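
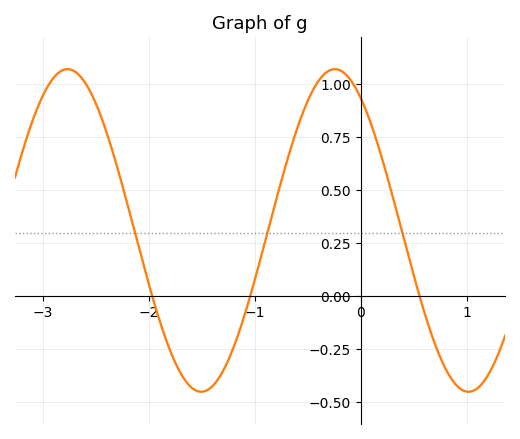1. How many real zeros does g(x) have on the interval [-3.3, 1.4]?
3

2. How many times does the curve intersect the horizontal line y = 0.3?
3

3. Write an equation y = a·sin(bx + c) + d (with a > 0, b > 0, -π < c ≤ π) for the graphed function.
y = 0.76sin(2.5x + 2.2) + 0.31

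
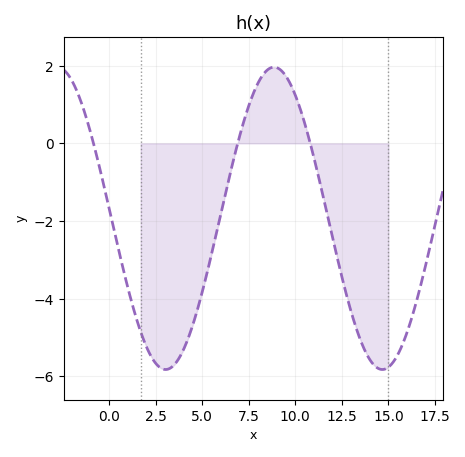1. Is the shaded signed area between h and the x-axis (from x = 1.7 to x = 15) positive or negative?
negative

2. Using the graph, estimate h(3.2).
-5.81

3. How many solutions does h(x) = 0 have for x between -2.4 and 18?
3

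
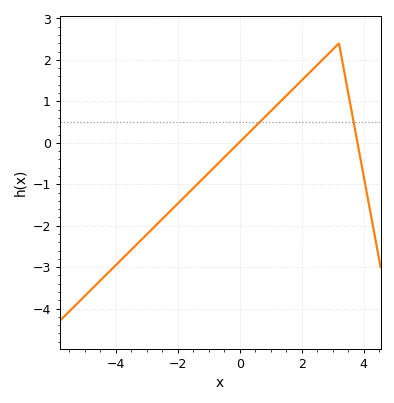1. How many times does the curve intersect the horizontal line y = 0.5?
2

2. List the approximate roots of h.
0, 3.8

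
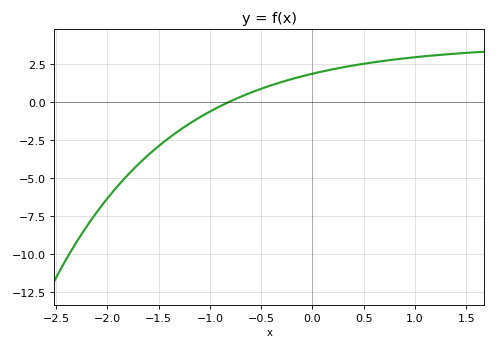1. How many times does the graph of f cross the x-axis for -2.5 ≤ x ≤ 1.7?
1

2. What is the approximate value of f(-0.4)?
1.12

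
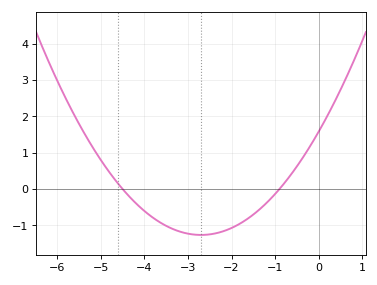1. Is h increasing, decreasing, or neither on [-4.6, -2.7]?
decreasing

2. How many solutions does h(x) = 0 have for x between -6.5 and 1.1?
2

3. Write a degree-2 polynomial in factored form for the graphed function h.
y = 0.39(x + 4.5)(x + 0.9)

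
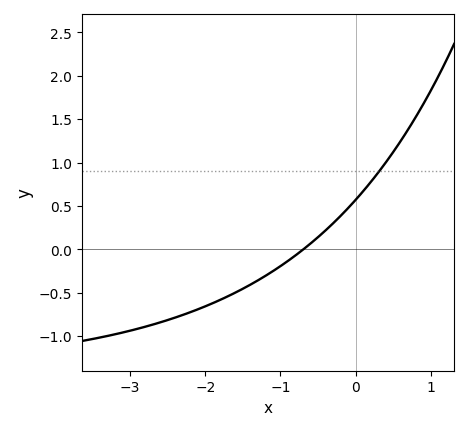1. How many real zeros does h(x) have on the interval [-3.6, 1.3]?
1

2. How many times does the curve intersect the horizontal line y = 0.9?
1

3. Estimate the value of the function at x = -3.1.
-0.958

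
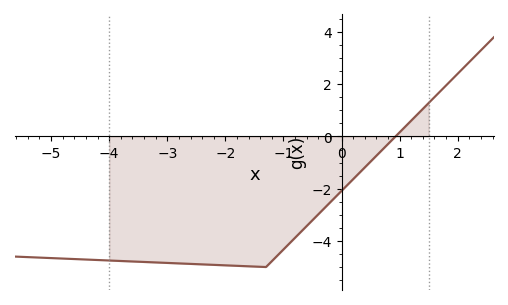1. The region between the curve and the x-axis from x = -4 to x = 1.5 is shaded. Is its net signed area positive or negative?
negative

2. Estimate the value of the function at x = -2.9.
-4.85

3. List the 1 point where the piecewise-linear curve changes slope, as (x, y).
(-1.3, -5)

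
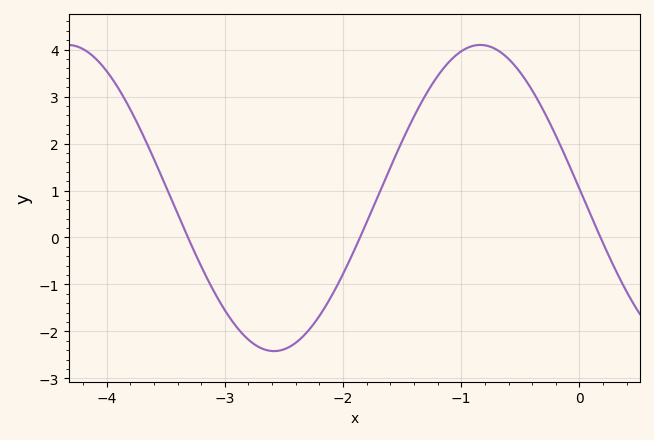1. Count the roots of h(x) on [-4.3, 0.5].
3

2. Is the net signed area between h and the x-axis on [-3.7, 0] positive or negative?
positive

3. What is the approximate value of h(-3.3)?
-0.1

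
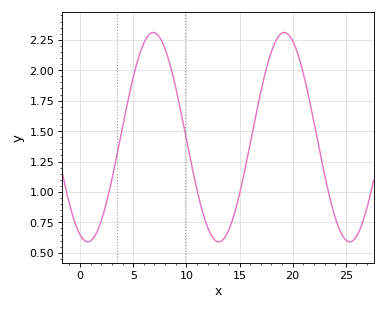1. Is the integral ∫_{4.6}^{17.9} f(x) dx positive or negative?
positive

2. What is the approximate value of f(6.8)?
2.3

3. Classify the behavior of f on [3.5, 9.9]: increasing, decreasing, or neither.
neither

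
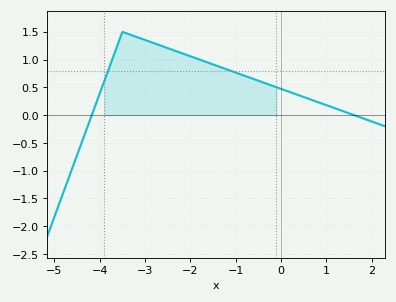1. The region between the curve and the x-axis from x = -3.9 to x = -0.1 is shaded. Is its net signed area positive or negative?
positive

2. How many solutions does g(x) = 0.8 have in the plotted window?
2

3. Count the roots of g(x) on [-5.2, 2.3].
2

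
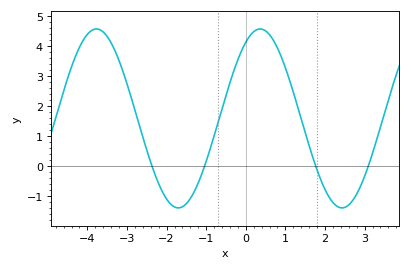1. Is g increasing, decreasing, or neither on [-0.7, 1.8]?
neither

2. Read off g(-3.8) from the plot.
4.6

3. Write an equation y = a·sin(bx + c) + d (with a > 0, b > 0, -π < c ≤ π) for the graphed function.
y = 2.98sin(1.5x + 1) + 1.59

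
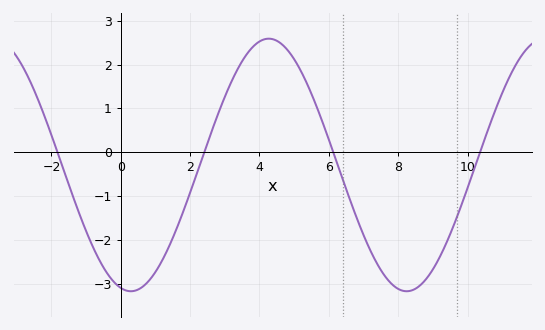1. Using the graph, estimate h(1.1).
-2.6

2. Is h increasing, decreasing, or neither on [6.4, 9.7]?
neither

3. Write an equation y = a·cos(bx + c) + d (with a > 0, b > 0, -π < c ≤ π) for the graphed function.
y = 2.88cos(0.79x + 2.9) - 0.29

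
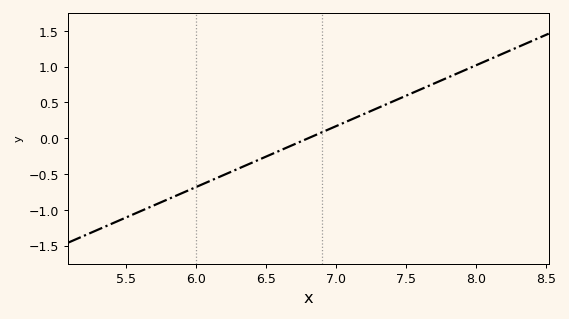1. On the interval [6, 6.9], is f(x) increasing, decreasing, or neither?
increasing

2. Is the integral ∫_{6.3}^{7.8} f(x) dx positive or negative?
positive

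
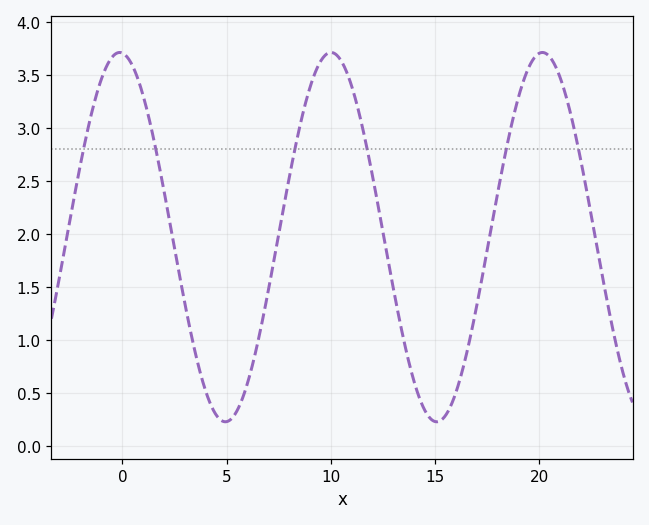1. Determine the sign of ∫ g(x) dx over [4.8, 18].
positive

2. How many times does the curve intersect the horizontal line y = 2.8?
6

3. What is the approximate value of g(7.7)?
2.2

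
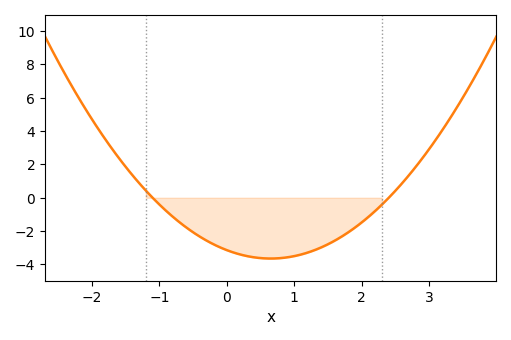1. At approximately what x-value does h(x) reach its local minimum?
0.65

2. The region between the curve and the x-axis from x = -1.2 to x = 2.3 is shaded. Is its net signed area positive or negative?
negative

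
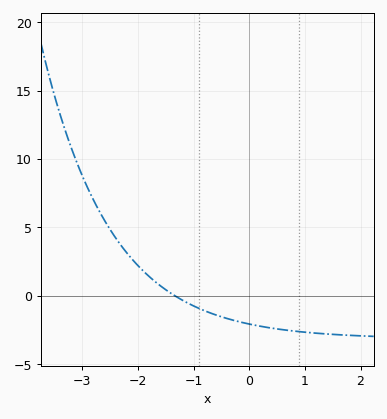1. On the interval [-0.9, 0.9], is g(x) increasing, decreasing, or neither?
decreasing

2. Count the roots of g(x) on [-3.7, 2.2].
1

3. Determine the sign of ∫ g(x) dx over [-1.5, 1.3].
negative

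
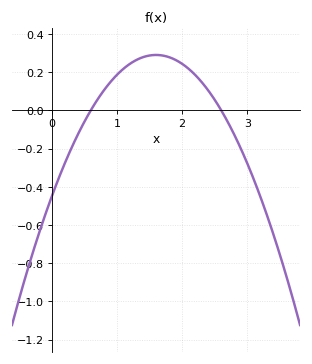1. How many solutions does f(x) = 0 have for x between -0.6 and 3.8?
2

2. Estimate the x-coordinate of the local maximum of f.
1.6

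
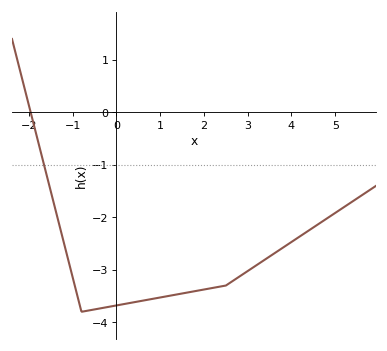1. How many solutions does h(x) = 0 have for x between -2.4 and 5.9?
1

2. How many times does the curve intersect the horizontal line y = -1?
1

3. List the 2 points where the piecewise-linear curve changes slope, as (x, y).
(-0.8, -3.8); (2.5, -3.3)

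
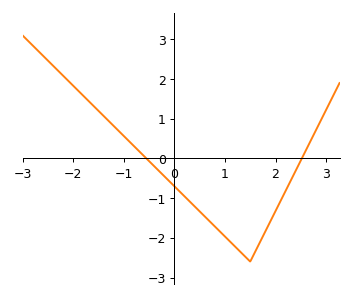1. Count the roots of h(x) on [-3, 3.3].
2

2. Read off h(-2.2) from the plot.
2.1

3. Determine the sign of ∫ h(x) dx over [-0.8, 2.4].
negative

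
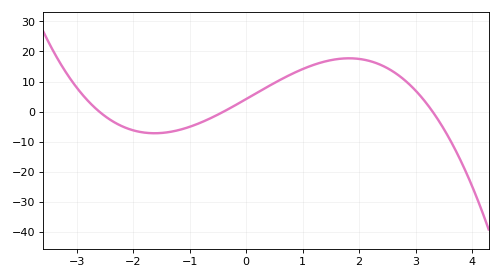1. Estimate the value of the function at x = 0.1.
5.27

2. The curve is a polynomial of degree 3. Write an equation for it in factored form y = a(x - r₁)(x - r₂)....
y = -1.22(x + 2.6)(x + 0.4)(x - 3.3)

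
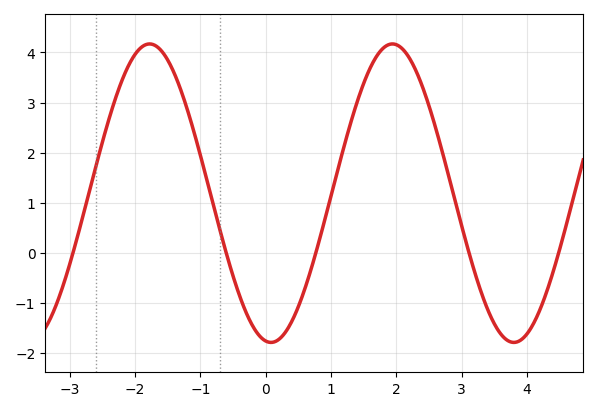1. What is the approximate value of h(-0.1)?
-1.6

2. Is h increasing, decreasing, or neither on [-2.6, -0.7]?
neither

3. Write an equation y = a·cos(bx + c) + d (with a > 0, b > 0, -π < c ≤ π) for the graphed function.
y = 2.98cos(1.7x + 3) + 1.19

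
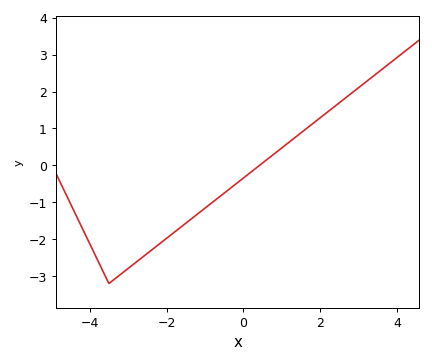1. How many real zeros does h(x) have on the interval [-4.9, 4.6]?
1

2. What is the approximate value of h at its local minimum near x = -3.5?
-3.2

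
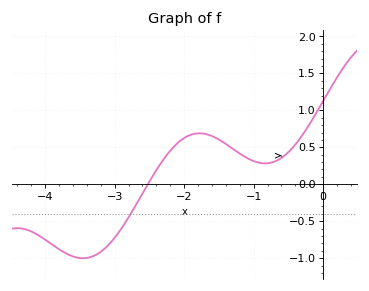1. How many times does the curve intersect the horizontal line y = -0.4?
1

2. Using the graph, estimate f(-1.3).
0.5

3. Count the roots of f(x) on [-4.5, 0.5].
1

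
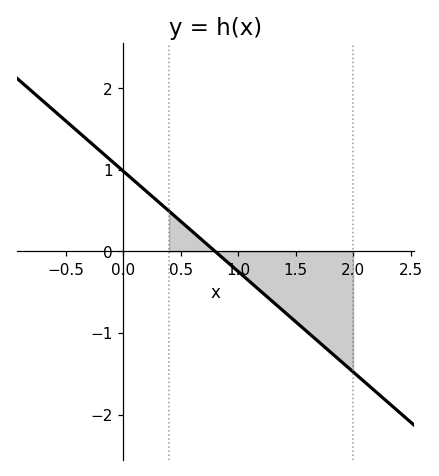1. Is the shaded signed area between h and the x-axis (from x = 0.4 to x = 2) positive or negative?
negative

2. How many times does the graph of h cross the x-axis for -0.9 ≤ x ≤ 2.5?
1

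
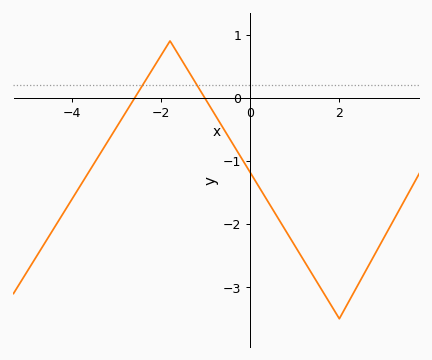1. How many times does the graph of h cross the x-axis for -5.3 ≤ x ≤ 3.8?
2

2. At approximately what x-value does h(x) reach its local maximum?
-1.8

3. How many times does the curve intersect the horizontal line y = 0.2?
2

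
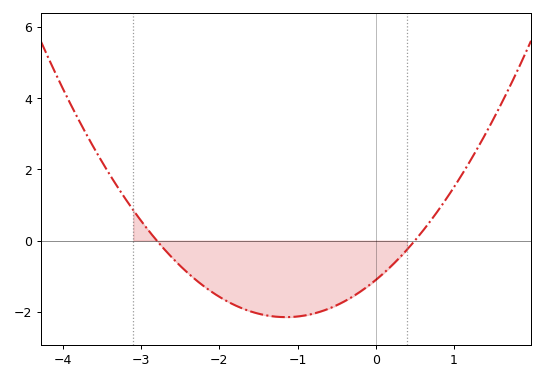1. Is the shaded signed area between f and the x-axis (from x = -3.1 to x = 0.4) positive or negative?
negative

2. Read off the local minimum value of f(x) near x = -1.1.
-2.2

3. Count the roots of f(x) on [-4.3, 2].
2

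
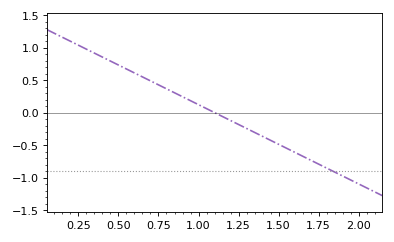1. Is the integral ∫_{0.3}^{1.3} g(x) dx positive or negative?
positive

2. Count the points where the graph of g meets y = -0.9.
1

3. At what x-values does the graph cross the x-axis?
1.1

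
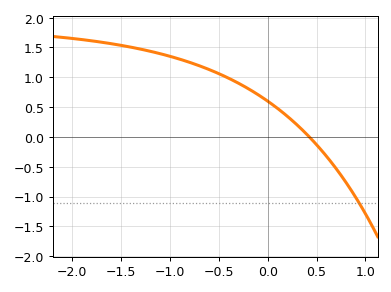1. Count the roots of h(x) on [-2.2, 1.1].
1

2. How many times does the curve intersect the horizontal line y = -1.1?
1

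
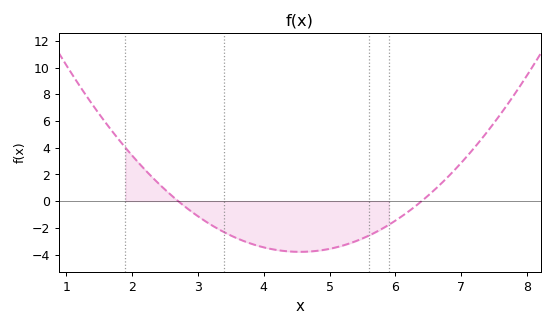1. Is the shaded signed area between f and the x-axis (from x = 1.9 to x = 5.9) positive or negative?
negative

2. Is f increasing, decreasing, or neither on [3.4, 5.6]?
neither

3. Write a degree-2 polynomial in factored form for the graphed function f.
y = 1.11(x - 2.7)(x - 6.4)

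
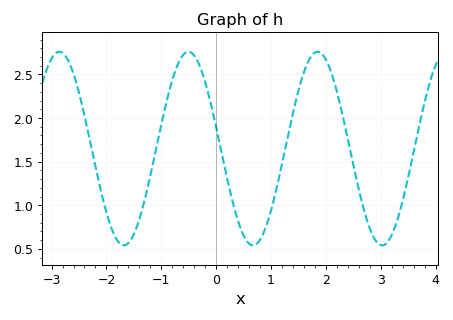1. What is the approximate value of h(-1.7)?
0.55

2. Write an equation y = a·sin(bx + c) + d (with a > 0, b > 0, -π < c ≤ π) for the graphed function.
y = 1.11sin(2.7x + 2.9) + 1.65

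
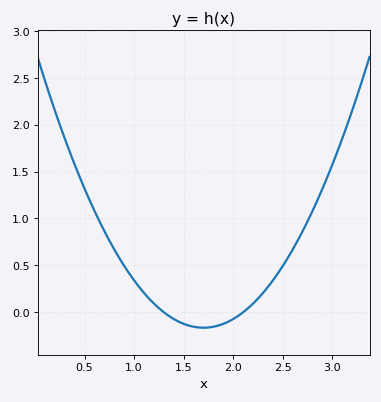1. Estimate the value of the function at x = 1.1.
0.2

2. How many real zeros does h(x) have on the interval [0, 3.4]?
2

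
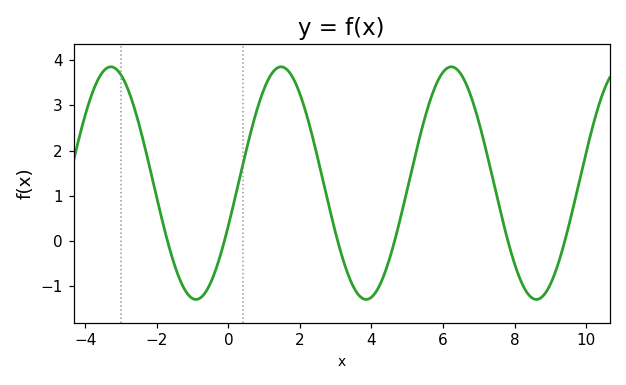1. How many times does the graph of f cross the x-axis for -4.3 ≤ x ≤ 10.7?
6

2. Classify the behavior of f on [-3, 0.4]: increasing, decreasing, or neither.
neither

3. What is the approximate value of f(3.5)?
-1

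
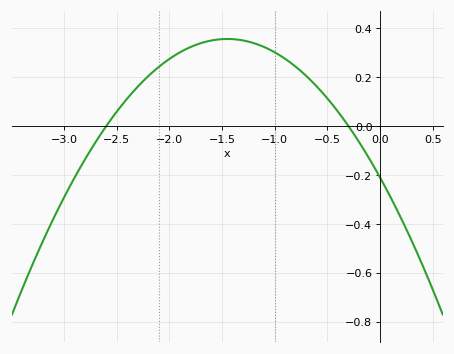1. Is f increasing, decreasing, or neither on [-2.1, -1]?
neither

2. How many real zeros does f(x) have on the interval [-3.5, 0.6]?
2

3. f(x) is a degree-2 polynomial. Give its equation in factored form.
y = -0.27(x + 2.6)(x + 0.3)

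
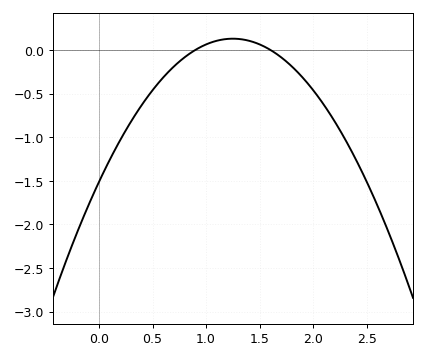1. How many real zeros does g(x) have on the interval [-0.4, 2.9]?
2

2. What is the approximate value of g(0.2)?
-1.05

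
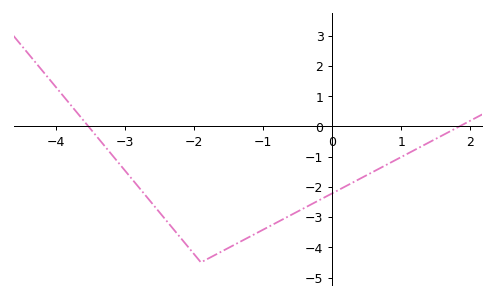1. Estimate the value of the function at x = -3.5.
-0.1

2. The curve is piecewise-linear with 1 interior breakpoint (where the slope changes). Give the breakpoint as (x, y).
(-1.9, -4.5)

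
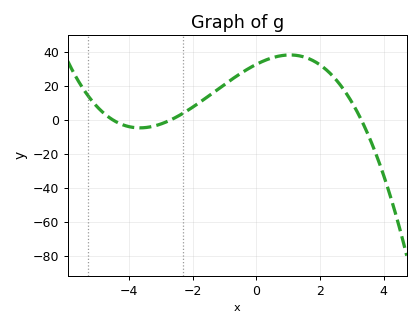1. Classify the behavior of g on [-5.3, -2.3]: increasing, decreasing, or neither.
neither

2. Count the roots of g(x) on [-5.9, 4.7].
3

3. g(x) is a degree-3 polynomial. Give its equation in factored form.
y = -0.82(x + 4.5)(x + 2.7)(x - 3.3)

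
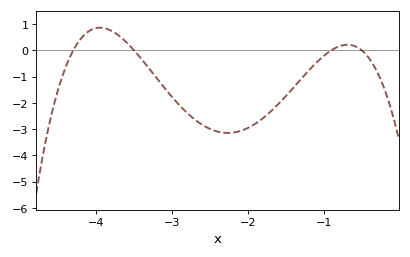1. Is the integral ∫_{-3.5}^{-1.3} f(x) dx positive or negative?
negative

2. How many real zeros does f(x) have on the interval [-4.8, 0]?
4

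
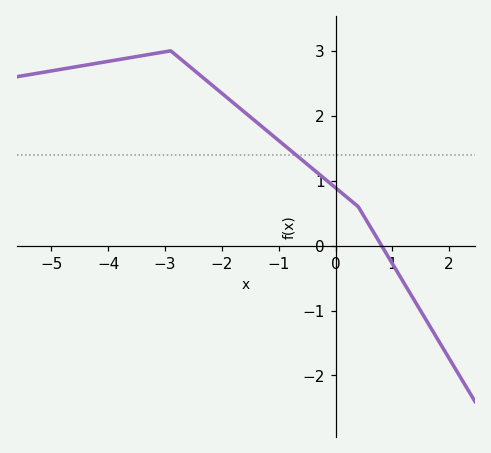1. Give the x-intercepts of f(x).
0.8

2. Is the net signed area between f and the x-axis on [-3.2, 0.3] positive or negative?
positive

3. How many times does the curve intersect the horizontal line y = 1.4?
1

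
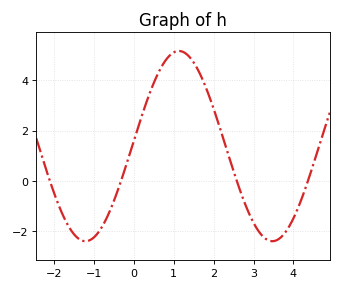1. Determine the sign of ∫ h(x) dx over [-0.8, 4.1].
positive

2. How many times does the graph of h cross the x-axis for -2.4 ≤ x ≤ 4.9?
4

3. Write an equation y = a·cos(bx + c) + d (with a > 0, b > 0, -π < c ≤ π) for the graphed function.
y = 3.78cos(1.34x - 1.51) + 1.39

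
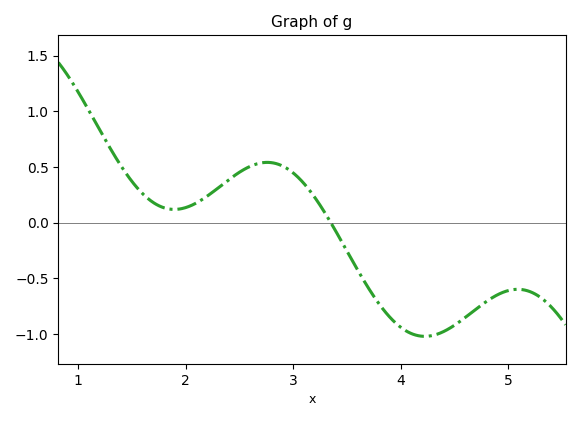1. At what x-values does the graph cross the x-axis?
3.35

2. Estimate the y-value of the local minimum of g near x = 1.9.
0.119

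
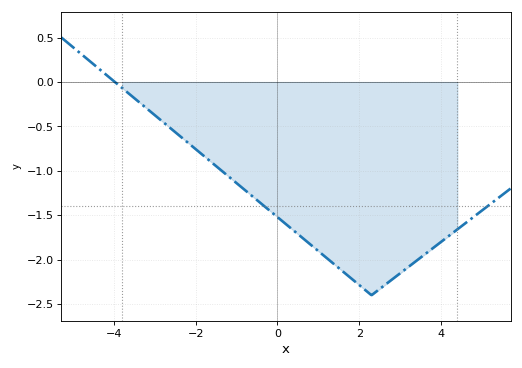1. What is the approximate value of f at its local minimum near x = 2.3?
-2.4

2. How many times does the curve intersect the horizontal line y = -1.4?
2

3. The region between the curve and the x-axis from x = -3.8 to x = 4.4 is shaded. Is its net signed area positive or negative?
negative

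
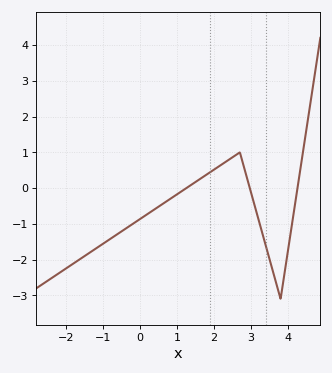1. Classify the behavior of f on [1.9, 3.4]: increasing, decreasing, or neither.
neither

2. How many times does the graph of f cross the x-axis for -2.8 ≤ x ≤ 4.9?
3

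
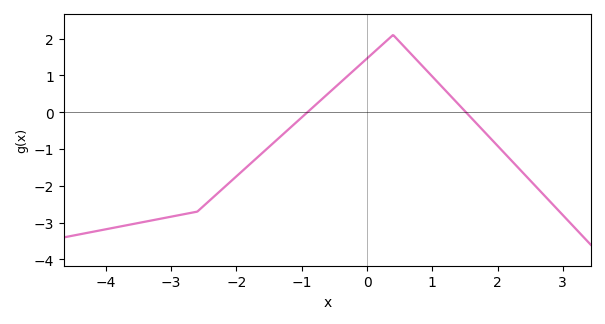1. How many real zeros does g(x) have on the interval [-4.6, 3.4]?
2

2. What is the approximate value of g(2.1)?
-1.1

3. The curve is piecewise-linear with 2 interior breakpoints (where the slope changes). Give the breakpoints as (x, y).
(-2.6, -2.7); (0.4, 2.1)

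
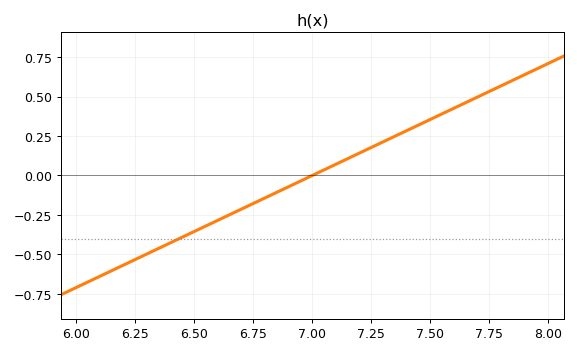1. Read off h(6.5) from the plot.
-0.355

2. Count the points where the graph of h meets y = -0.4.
1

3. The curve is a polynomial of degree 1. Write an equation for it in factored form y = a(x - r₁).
y = 0.71(x - 7)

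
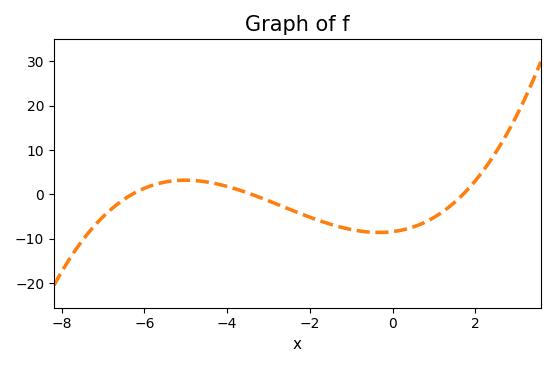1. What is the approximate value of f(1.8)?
1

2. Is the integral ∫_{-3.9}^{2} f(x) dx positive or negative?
negative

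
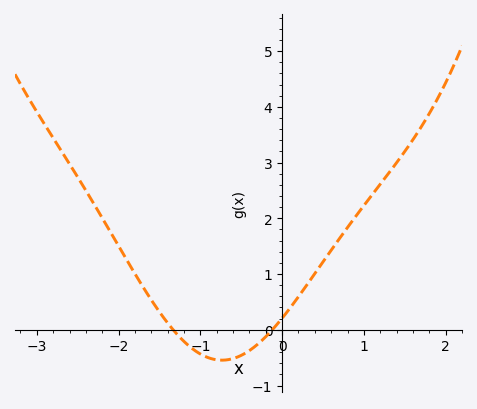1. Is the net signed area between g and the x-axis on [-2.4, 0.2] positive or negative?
positive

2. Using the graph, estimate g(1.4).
3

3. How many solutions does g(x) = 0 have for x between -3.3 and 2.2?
2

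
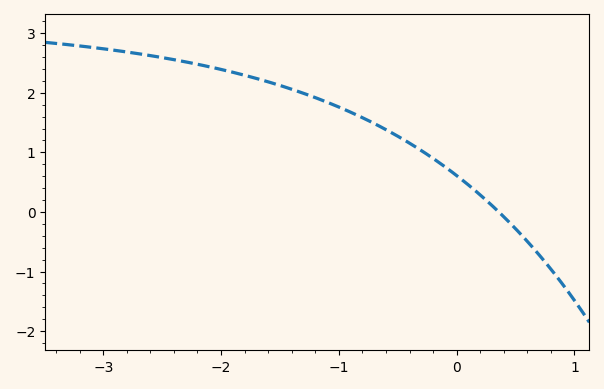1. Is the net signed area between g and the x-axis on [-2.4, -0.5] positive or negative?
positive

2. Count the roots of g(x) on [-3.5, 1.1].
1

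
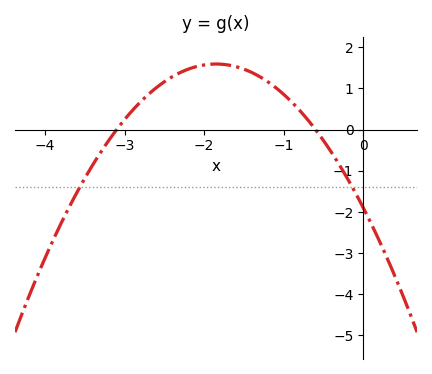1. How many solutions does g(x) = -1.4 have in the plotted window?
2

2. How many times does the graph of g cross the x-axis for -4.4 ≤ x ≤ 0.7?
2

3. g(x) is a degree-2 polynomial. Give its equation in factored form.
y = -1.02(x + 3.1)(x + 0.6)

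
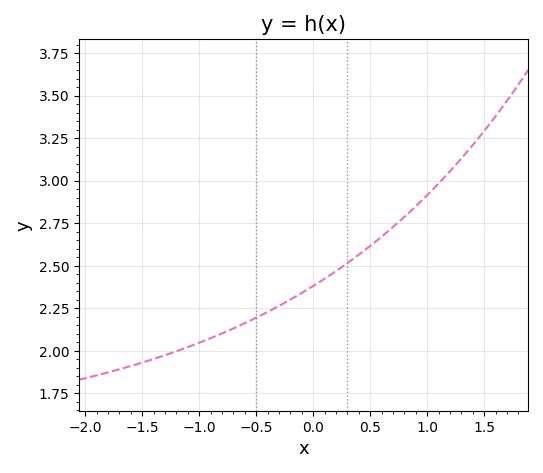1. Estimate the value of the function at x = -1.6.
1.9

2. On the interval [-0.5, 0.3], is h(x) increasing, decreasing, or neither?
increasing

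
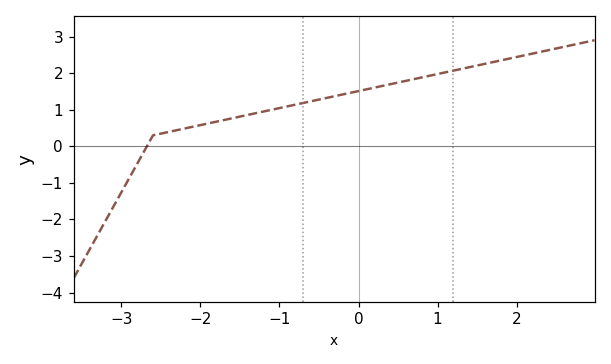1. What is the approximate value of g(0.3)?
1.65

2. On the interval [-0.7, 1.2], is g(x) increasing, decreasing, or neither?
increasing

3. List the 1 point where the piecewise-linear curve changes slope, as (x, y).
(-2.6, 0.3)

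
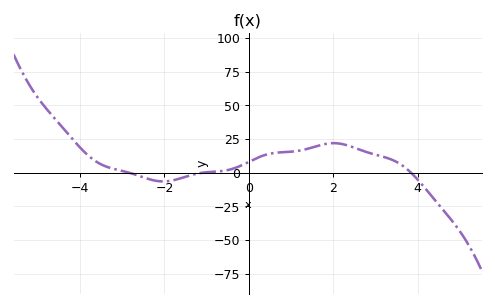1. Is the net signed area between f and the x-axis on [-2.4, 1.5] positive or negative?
positive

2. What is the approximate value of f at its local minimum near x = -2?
-6.53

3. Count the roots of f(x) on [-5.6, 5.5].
3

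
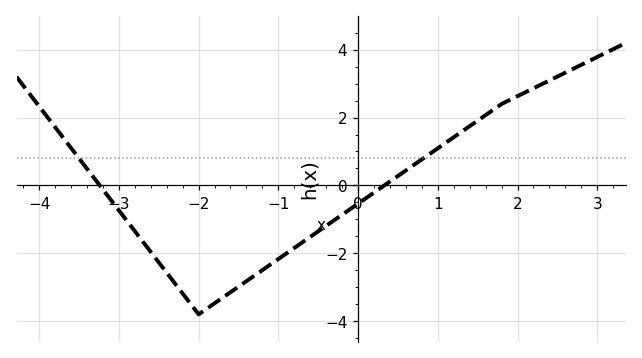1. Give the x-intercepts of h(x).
-3.24, 0.329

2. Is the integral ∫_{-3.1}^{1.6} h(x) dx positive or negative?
negative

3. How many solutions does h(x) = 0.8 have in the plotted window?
2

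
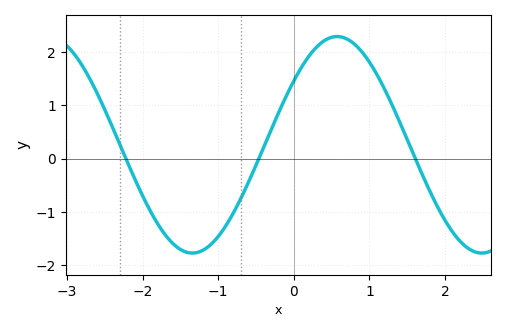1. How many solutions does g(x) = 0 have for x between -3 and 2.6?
3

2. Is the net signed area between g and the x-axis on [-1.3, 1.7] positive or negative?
positive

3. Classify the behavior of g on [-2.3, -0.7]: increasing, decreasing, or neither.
neither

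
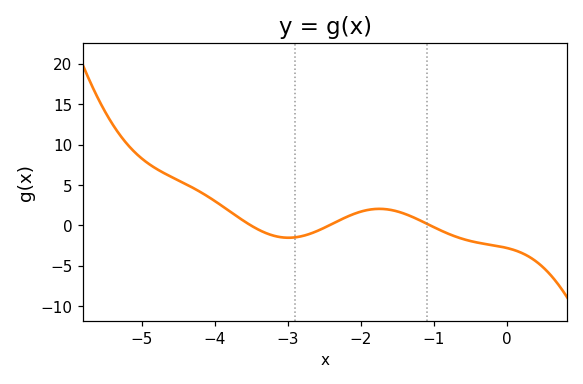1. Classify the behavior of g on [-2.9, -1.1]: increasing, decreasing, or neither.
neither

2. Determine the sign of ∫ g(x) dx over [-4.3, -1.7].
positive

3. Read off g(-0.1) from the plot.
-2.5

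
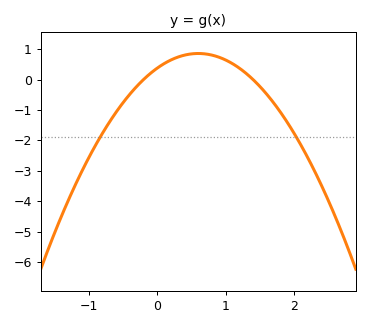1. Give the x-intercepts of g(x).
-0.2, 1.4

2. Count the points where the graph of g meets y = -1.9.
2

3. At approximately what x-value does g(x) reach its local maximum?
0.6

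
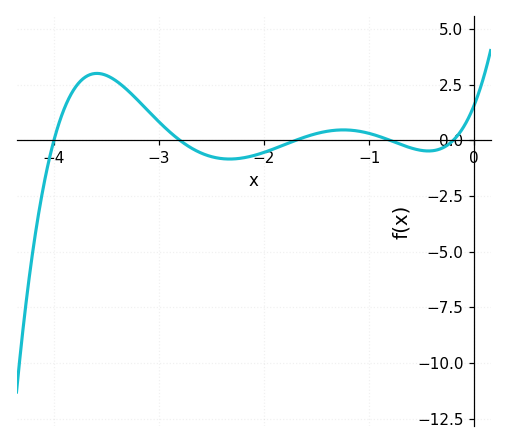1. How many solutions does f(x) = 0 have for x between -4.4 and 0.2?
5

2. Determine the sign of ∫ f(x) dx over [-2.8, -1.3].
negative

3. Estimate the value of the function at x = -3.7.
2.85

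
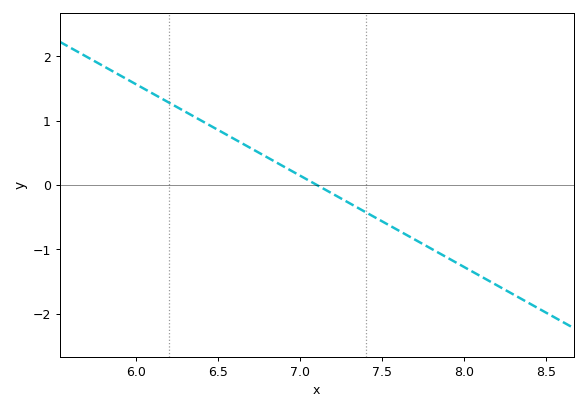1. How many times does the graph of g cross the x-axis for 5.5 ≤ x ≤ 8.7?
1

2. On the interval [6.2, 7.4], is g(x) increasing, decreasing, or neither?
decreasing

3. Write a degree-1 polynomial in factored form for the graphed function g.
y = -1.42(x - 7.1)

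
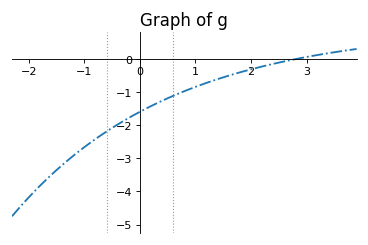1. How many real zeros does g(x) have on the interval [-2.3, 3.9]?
1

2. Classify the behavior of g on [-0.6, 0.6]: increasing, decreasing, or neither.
increasing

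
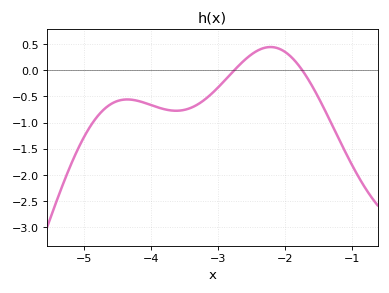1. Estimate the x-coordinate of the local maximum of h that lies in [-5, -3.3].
-4.4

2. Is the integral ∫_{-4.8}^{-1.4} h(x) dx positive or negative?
negative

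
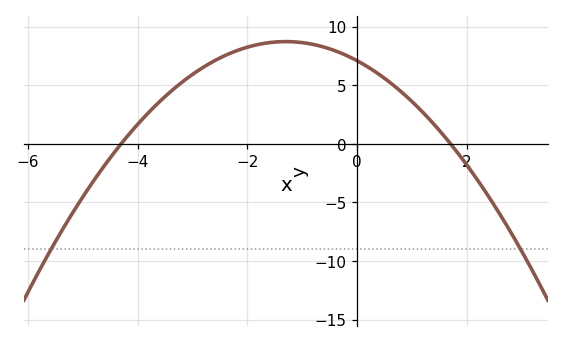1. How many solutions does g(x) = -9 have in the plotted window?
2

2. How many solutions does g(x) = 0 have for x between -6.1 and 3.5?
2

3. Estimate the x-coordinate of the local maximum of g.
-1.3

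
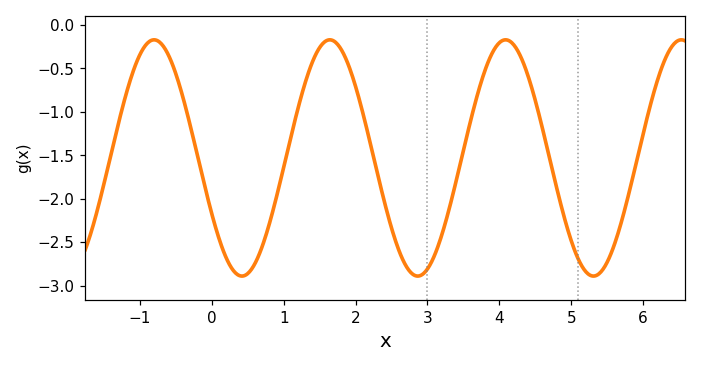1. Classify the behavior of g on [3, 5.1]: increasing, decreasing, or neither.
neither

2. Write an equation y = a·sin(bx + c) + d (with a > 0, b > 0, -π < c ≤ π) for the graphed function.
y = 1.36sin(2.57x - 2.65) - 1.53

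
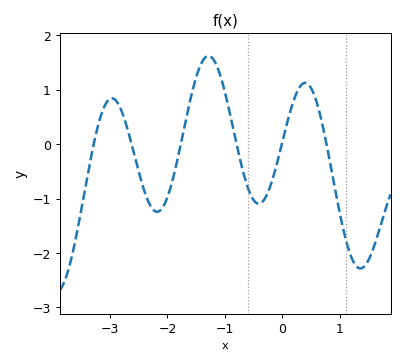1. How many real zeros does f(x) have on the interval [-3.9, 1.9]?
6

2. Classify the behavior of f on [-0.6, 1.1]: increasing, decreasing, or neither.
neither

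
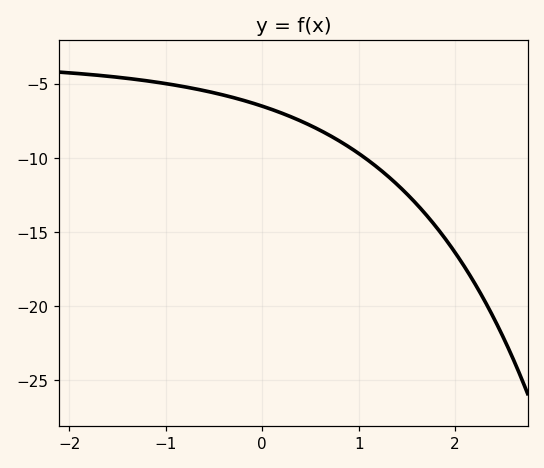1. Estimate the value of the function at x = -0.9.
-5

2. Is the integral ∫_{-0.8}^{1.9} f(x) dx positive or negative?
negative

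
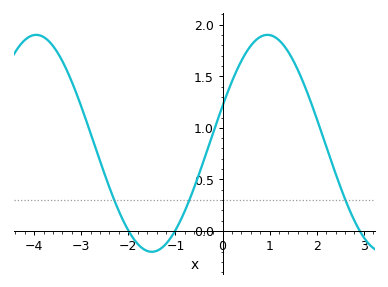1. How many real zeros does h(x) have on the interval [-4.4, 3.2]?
3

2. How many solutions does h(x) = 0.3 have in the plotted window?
3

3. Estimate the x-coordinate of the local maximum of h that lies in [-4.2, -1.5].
-3.95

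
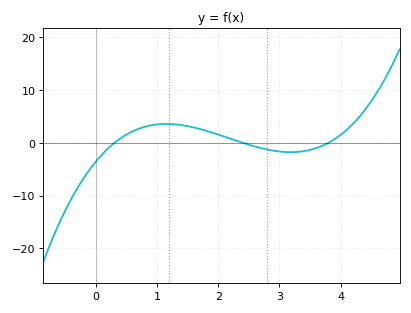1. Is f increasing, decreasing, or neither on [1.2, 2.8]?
decreasing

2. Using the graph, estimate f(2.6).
-1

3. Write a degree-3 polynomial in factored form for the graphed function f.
y = 1.27(x - 0.3)(x - 2.4)(x - 3.8)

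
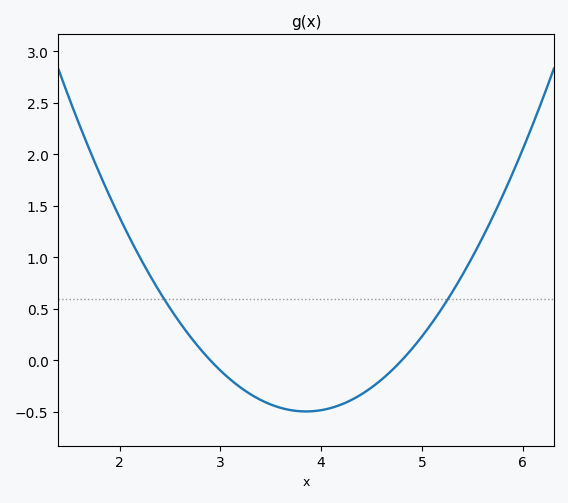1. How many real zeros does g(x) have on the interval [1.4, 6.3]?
2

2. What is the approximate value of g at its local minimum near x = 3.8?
-0.496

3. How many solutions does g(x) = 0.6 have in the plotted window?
2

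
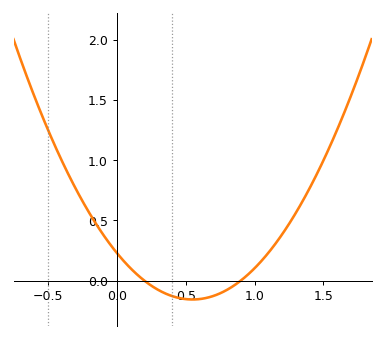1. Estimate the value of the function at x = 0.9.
0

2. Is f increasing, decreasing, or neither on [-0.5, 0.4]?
decreasing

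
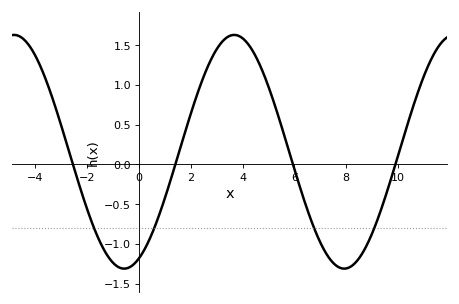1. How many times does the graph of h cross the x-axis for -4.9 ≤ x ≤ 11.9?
4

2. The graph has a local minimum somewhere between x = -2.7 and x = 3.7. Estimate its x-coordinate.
-0.57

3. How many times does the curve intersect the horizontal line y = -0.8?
4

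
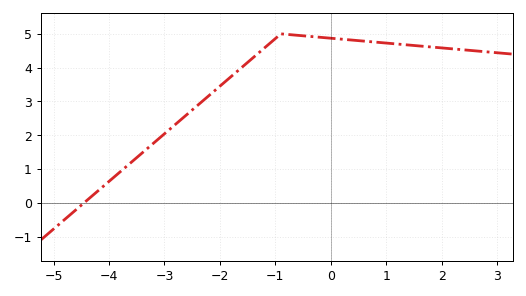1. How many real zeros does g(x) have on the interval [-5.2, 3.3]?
1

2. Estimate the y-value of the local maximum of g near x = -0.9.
5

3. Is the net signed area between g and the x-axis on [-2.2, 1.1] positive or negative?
positive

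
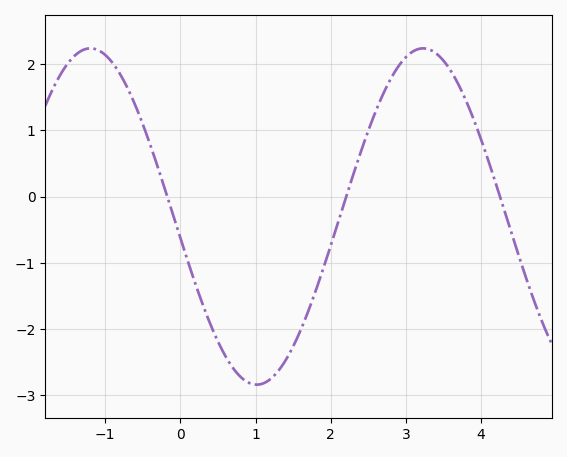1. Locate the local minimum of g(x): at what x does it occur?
1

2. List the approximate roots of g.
-0.2, 2.2, 4.3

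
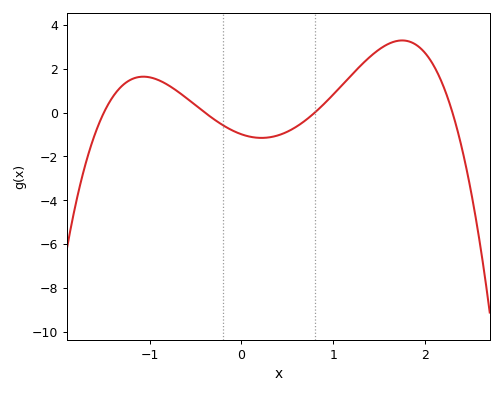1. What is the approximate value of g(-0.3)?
-0.309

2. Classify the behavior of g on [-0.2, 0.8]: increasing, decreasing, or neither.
neither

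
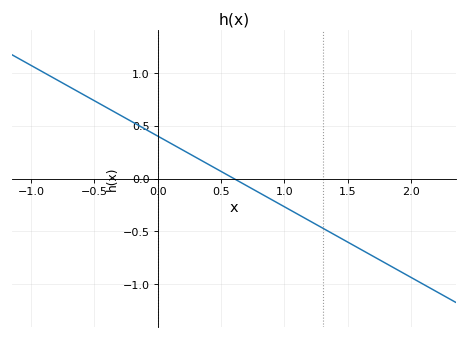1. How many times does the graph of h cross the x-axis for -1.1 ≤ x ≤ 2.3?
1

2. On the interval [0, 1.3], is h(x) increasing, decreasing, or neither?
decreasing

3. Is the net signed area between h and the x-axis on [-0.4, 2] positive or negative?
negative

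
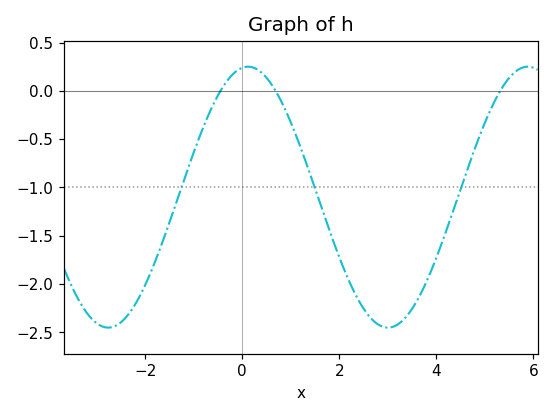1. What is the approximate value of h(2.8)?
-2.42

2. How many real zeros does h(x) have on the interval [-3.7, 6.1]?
3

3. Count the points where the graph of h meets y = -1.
3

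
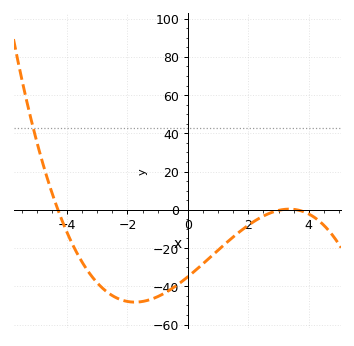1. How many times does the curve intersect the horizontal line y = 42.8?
1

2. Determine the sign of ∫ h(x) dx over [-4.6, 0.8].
negative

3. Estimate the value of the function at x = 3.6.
0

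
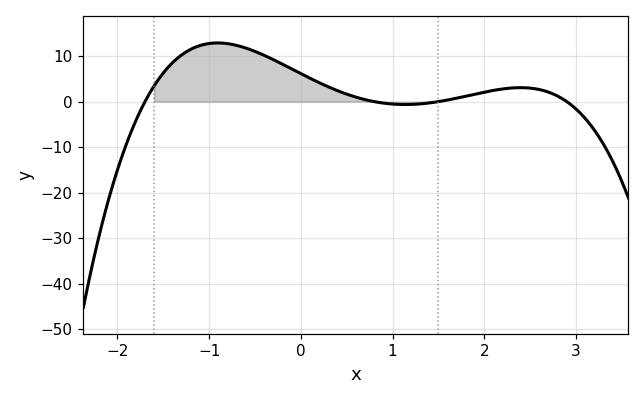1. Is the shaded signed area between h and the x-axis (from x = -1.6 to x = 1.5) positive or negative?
positive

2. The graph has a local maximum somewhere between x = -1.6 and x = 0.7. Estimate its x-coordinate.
-0.9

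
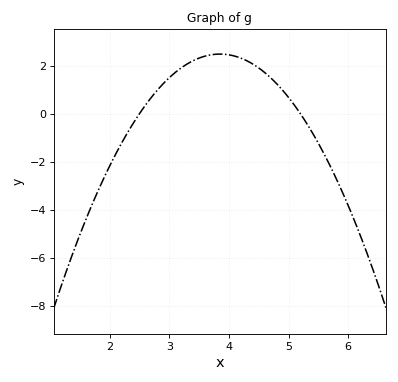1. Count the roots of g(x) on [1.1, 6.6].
2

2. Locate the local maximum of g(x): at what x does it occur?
3.85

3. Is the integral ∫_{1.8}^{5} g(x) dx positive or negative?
positive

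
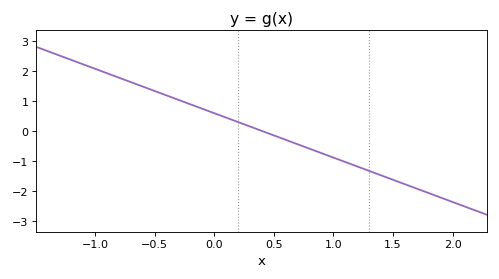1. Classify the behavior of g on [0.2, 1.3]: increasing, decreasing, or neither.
decreasing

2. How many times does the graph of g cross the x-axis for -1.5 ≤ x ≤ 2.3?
1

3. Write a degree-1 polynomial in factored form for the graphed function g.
y = -1.48(x - 0.4)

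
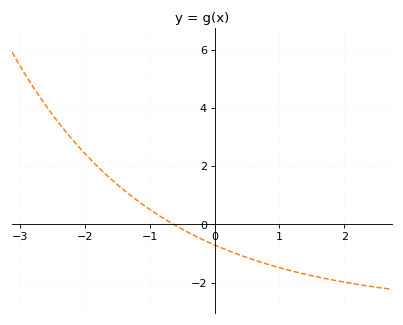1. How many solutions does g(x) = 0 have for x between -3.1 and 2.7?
1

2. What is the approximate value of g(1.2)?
-1.61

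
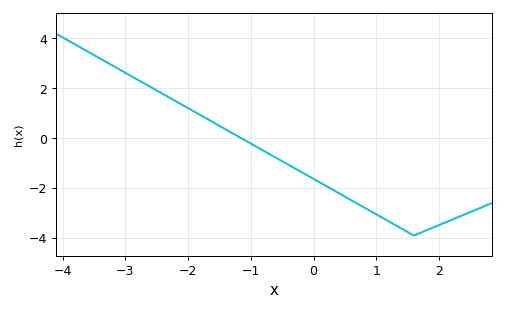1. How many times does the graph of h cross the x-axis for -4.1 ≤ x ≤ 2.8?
1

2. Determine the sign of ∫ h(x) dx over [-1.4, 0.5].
negative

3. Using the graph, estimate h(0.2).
-2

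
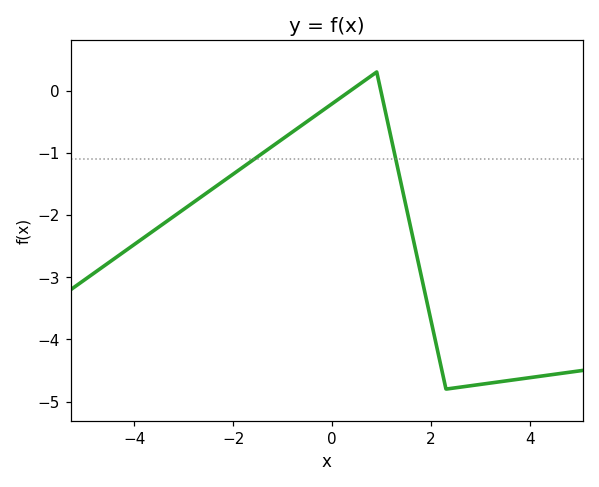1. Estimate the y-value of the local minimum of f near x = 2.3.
-4.8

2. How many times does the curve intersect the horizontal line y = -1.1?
2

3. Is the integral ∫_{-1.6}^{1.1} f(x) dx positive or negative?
negative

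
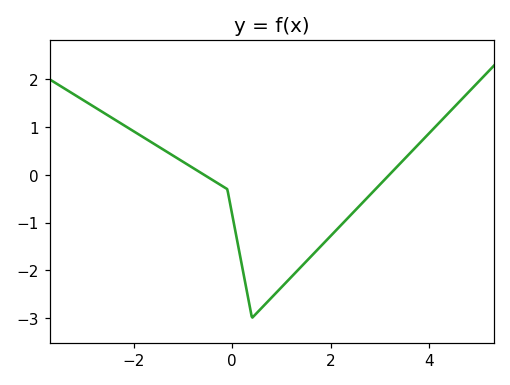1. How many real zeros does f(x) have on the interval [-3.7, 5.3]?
2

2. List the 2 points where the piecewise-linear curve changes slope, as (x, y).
(-0.1, -0.3); (0.4, -3)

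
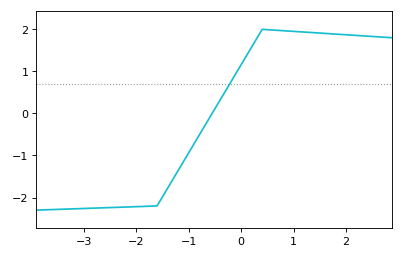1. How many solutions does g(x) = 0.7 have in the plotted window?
1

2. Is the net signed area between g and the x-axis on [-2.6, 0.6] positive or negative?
negative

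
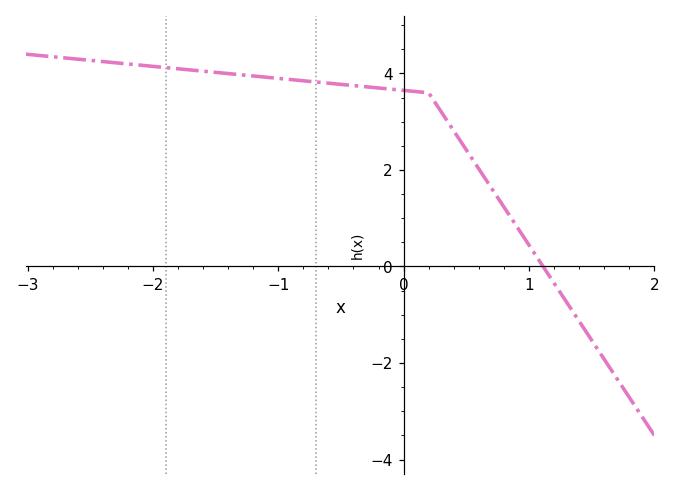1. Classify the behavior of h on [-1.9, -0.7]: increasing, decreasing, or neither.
decreasing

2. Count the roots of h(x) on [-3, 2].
1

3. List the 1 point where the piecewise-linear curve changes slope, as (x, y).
(0.2, 3.6)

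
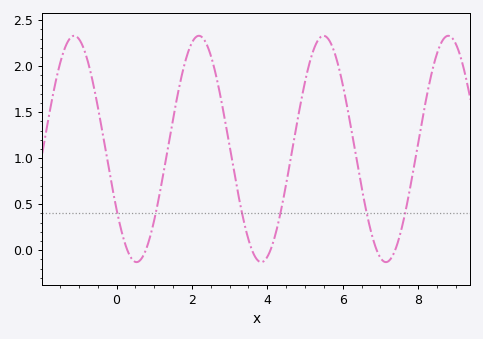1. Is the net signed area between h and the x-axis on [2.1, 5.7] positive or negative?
positive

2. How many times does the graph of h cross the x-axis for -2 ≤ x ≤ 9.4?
6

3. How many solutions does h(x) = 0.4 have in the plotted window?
6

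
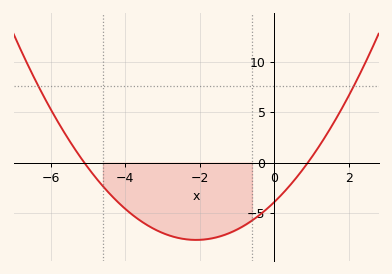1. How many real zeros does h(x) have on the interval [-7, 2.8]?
2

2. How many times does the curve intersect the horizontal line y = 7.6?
2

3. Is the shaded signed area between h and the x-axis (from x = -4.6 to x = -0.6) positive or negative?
negative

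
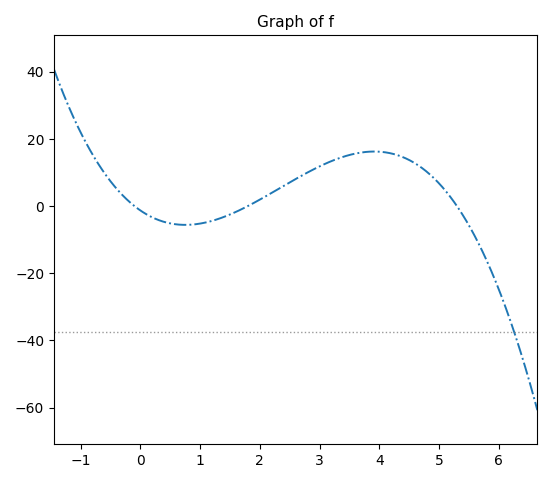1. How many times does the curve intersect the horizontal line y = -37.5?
1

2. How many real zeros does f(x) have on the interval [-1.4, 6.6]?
3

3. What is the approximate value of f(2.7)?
10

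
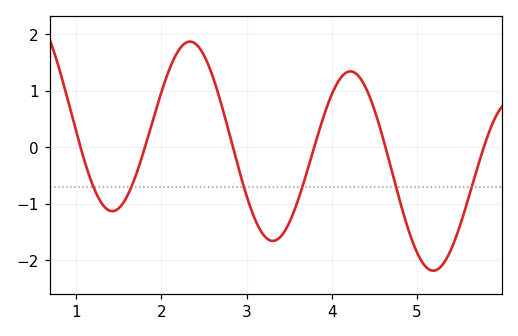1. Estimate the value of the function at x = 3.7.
-0.477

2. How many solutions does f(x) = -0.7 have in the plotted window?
6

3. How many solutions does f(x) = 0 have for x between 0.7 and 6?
6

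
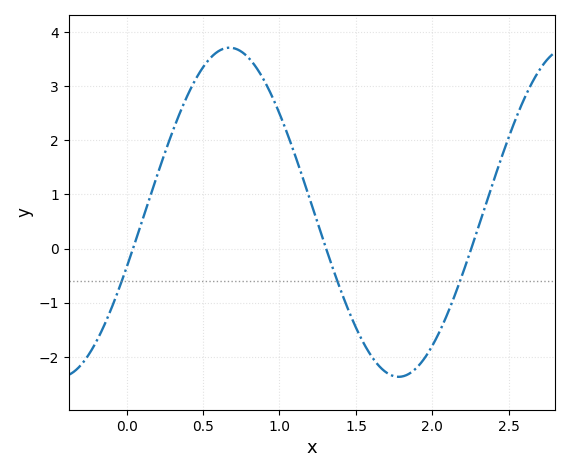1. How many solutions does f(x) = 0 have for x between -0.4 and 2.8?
3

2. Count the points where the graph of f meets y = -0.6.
3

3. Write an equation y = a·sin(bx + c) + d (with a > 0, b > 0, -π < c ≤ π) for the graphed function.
y = 3.04sin(2.8x - 0.34) + 0.67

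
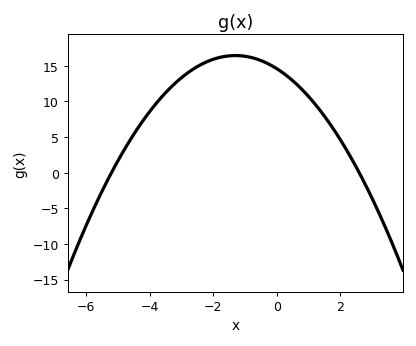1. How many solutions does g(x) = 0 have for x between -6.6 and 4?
2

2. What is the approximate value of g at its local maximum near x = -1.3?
16.4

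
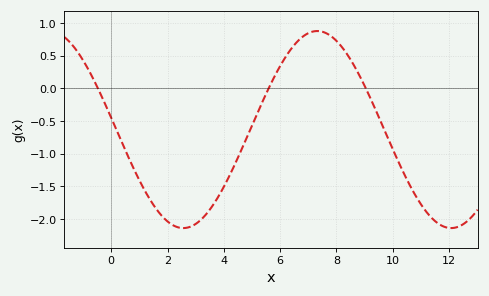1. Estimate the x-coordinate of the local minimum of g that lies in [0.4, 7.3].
2.56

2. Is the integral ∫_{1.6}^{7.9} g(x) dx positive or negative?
negative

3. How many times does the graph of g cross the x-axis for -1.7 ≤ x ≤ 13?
3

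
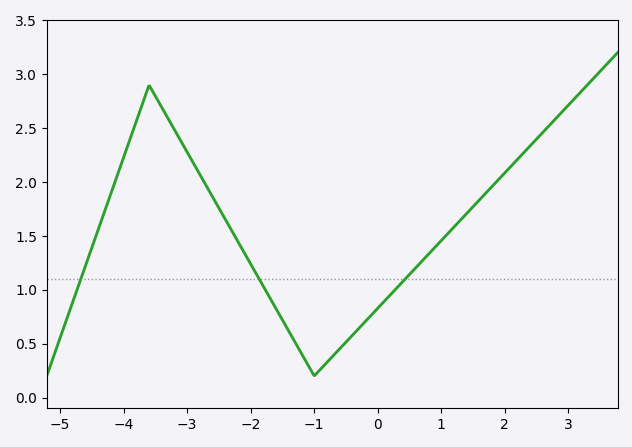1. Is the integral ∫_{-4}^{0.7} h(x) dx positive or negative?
positive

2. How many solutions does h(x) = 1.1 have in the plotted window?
3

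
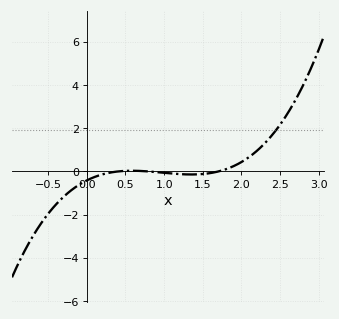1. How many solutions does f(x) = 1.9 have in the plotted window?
1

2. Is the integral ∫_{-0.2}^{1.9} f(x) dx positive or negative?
negative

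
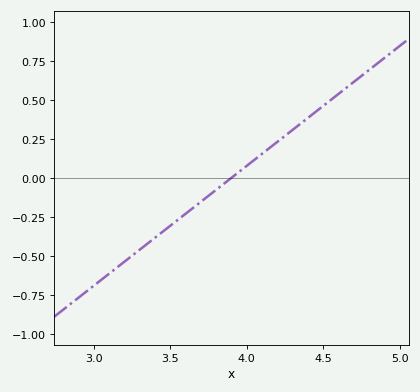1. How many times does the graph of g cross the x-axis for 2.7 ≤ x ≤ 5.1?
1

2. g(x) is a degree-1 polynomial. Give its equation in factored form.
y = 0.77(x - 3.9)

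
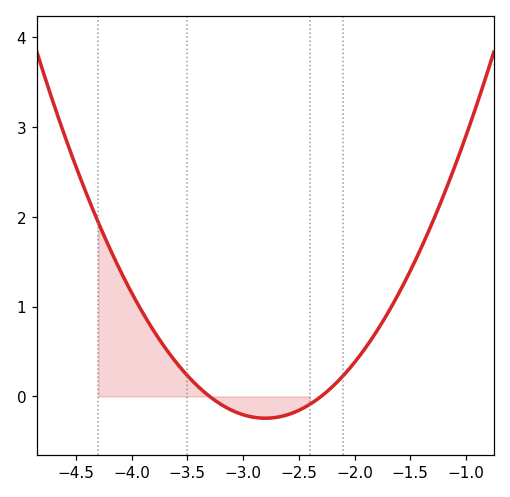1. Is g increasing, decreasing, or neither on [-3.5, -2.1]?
neither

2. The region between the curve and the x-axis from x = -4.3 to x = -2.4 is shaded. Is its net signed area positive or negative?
positive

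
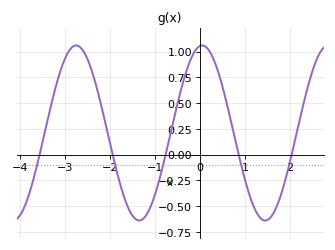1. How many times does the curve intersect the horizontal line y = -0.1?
5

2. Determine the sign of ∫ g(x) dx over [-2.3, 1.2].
positive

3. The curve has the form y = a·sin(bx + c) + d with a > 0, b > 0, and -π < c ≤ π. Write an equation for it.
y = 0.85sin(2.2x + 1.5) + 0.21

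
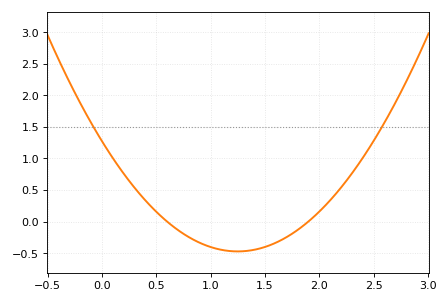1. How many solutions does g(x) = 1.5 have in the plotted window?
2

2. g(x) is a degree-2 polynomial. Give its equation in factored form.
y = 1.12(x - 0.6)(x - 1.9)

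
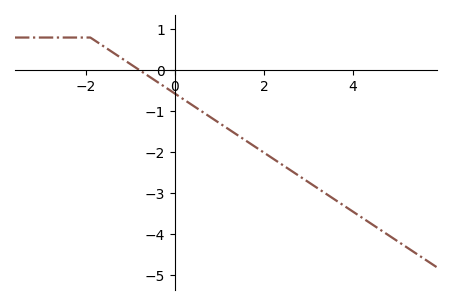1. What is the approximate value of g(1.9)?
-1.94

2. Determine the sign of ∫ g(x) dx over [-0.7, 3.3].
negative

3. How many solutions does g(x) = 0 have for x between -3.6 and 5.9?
1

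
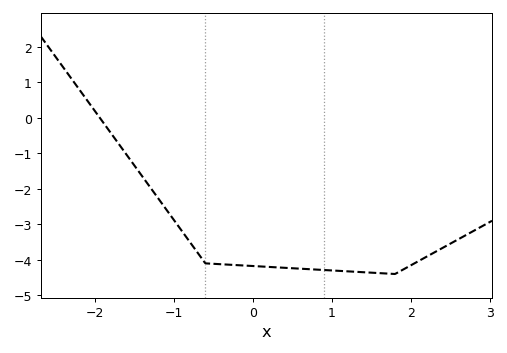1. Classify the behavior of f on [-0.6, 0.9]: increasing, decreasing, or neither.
decreasing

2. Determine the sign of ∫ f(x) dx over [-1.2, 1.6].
negative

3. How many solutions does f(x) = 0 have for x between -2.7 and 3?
1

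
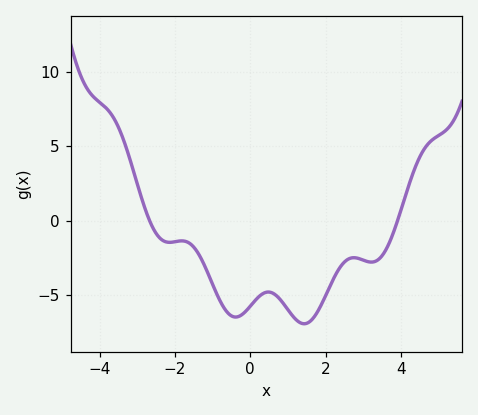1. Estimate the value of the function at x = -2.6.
-0.5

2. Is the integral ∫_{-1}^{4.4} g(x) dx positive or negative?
negative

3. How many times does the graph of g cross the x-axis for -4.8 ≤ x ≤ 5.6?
2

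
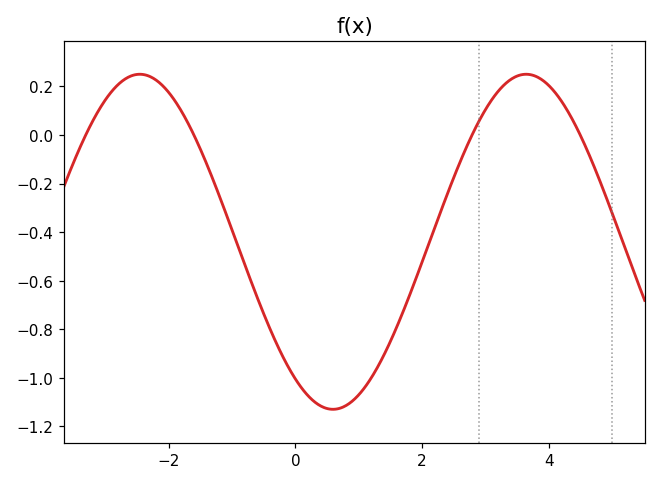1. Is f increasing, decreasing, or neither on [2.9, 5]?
neither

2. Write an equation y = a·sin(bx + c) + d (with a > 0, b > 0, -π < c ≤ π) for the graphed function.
y = 0.69sin(1x - 2.2) - 0.44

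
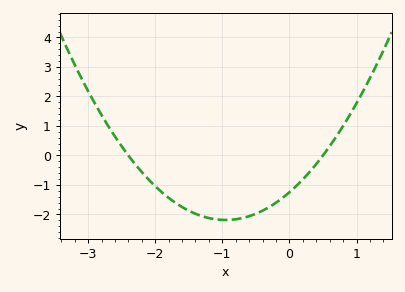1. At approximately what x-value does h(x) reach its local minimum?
-0.95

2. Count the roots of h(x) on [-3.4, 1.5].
2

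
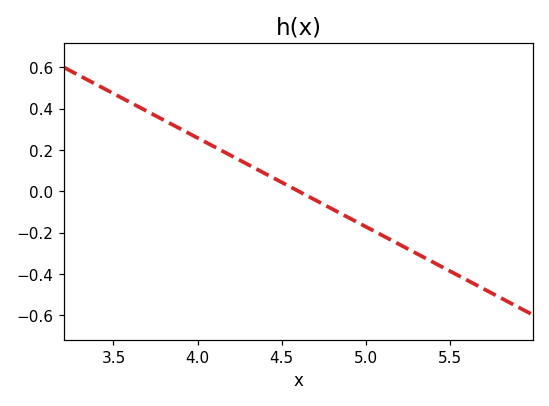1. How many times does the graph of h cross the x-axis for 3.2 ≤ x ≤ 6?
1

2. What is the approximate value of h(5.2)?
-0.26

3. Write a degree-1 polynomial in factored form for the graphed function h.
y = -0.43(x - 4.6)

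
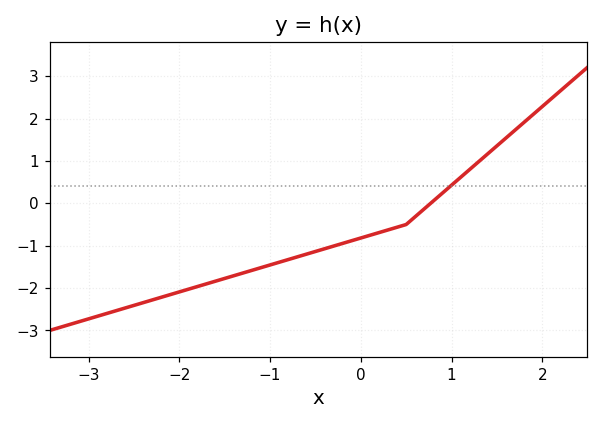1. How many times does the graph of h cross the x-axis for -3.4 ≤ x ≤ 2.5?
1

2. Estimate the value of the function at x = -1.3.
-1.65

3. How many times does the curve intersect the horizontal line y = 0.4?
1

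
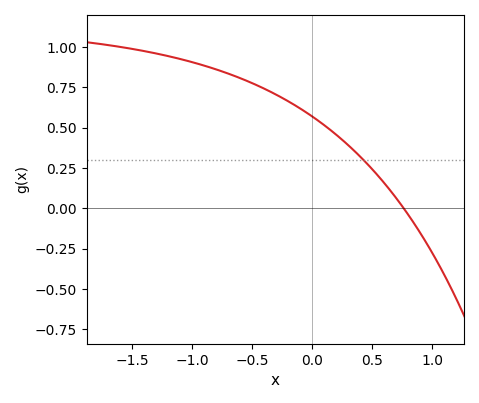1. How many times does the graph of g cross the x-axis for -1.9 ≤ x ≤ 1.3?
1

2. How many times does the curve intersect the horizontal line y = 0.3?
1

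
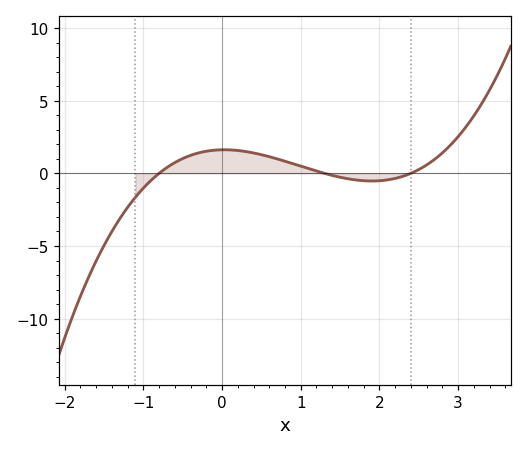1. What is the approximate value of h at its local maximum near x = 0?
1.5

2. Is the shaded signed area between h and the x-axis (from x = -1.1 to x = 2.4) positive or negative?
positive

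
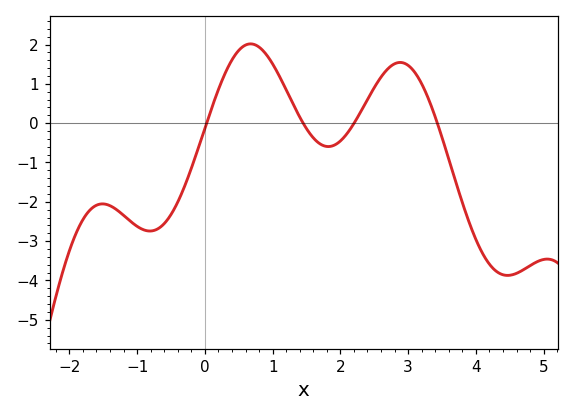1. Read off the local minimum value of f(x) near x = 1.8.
-0.595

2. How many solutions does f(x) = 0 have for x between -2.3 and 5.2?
4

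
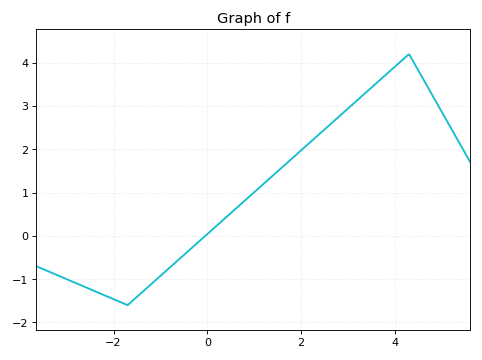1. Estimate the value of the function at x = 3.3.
3.23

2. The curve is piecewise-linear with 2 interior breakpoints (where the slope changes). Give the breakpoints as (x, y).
(-1.7, -1.6); (4.3, 4.2)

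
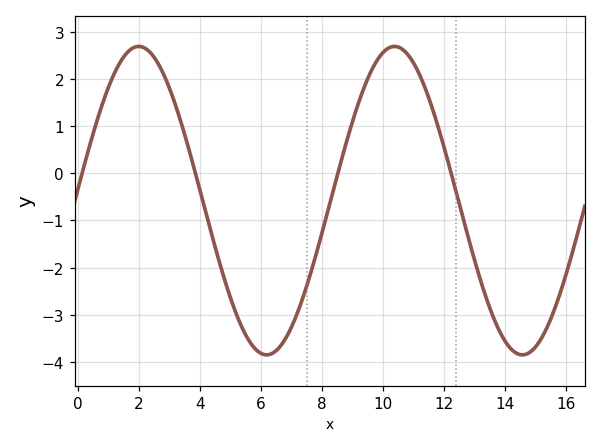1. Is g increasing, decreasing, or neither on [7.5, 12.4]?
neither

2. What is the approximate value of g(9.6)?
2.15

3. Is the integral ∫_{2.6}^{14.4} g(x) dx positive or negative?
negative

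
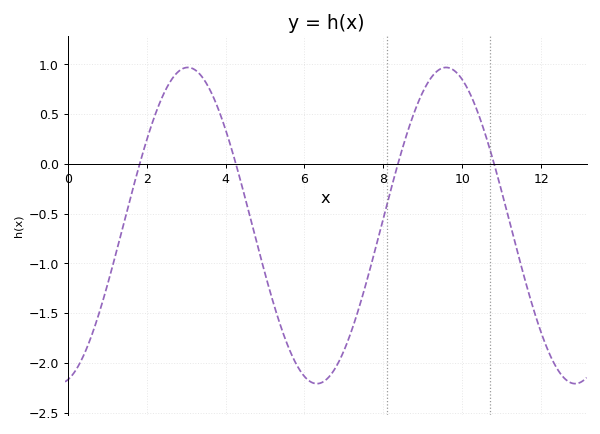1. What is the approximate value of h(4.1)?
0.2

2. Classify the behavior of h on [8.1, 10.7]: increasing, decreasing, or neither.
neither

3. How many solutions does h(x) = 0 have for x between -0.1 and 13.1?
4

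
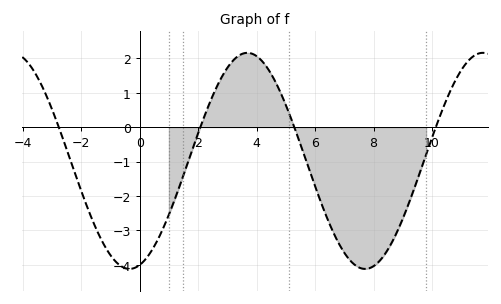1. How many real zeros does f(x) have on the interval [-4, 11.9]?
4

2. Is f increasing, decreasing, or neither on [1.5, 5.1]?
neither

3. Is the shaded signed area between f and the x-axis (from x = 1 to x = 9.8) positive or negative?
negative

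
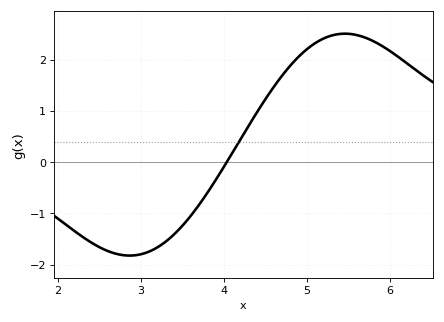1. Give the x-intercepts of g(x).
4.03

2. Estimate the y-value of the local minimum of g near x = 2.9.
-1.82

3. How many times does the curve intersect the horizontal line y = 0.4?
1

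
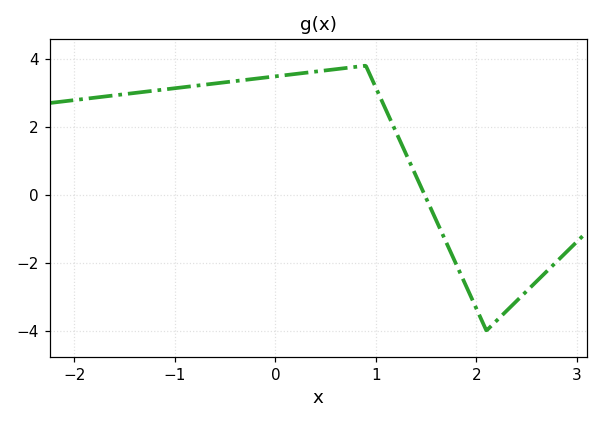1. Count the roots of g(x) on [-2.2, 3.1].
1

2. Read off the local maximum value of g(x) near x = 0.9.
3.8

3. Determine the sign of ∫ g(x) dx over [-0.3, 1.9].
positive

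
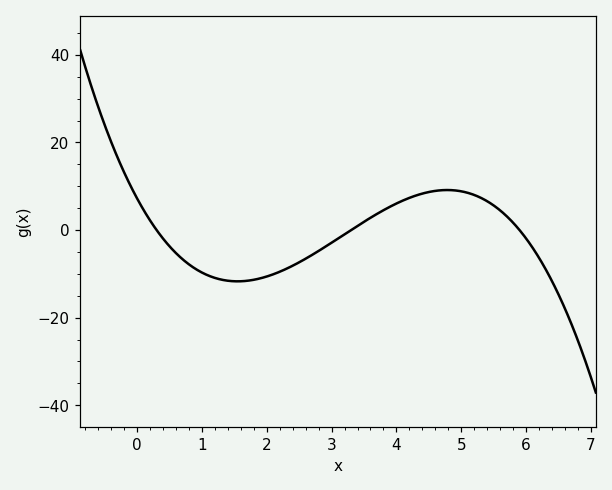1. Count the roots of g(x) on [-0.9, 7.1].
3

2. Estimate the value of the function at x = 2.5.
-7.36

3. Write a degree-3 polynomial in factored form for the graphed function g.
y = -1.23(x - 0.3)(x - 3.3)(x - 5.9)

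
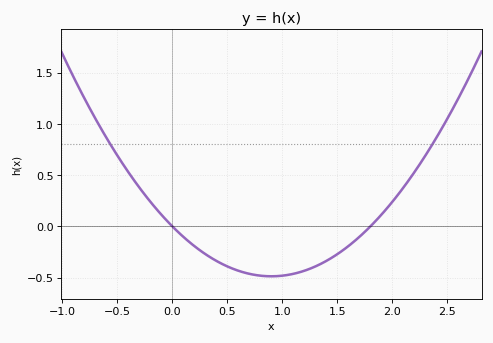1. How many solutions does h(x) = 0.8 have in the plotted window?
2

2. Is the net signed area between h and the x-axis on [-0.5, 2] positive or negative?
negative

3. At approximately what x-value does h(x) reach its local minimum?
0.9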